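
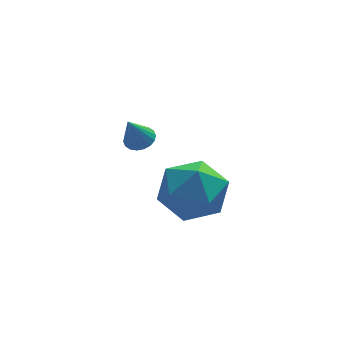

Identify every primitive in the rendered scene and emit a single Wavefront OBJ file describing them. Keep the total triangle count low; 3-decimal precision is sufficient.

v 1.706 -1.71 2.013
v 2.483 -0.799 2.185
v 3.057 -2.981 2.635
v 3.834 -2.07 2.807
v 2.863 -2.178 3.519
v 2.028 -1.393 3.135
v 3.512 -2.387 1.685
v 2.677 -1.602 1.301
v 3.599 -1.218 1.982
v 3.199 -1.089 3.115
v 2.341 -2.691 1.705
v 1.941 -2.562 2.838
v 1.708 1.644 2.348
v 2.144 1.333 2.414
v 1.292 1.296 3.452
v 2.214 1.543 2.506
v 2.184 1.774 2.568
v 2.059 1.978 2.586
v 1.865 2.117 2.556
v 1.64 2.162 2.486
v 1.428 2.104 2.388
v 1.271 1.956 2.282
v 1.201 1.745 2.19
v 1.232 1.515 2.128
v 1.356 1.31 2.11
v 1.55 1.172 2.14
v 1.776 1.127 2.21
v 1.987 1.184 2.308
f 1 12 6
f 1 6 2
f 1 2 8
f 1 8 11
f 1 11 12
f 2 6 10
f 6 12 5
f 12 11 3
f 11 8 7
f 8 2 9
f 4 10 5
f 4 5 3
f 4 3 7
f 4 7 9
f 4 9 10
f 5 10 6
f 3 5 12
f 7 3 11
f 9 7 8
f 10 9 2
f 14 13 16
f 14 16 15
f 16 13 17
f 16 17 15
f 17 13 18
f 17 18 15
f 18 13 19
f 18 19 15
f 19 13 20
f 19 20 15
f 20 13 21
f 20 21 15
f 21 13 22
f 21 22 15
f 22 13 23
f 22 23 15
f 23 13 24
f 23 24 15
f 24 13 25
f 24 25 15
f 25 13 26
f 25 26 15
f 26 13 27
f 26 27 15
f 27 13 28
f 27 28 15
f 28 13 14
f 28 14 15



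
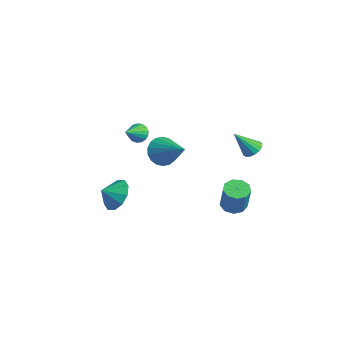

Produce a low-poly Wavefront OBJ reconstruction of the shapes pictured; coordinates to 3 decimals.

v -0.732 0.141 0.543
v -0.279 -0.47 -0.026
v 1.072 0.499 1.597
v -0.233 -0.102 -0.228
v -0.286 0.314 -0.278
v -0.428 0.696 -0.166
v -0.629 0.969 0.087
v -0.851 1.077 0.43
v -1.05 1 0.795
v -1.185 0.753 1.111
v -1.231 0.385 1.313
v -1.178 -0.032 1.363
v -1.036 -0.414 1.251
v -0.834 -0.686 0.998
v -0.612 -0.794 0.655
v -0.414 -0.717 0.29
v -2.289 -1.836 -3.156
v -1.34 -1.636 -2.68
v -2.391 -2.664 -2.604
v -1.818 -1.338 -2.321
v -2.476 -1.23 -2.282
v -3.062 -1.354 -2.577
v -3.352 -1.662 -3.093
v -3.237 -2.036 -3.633
v -2.759 -2.335 -3.991
v -2.102 -2.443 -4.03
v -1.515 -2.319 -3.735
v -1.225 -2.011 -3.22
v 2.728 2.465 -2.225
v 3.391 2.628 -2.483
v 4.076 2.417 -0.853
v 3.412 2.255 -0.595
v 3.16 3.044 -2.332
v 3.845 2.833 -0.702
v 2.726 3.189 -2.131
v 3.411 2.978 -0.501
v 2.294 2.996 -1.974
v 2.979 2.785 -0.344
v 2.064 2.554 -1.934
v 2.749 2.344 -0.305
v 2.145 2.071 -2.031
v 2.829 1.86 -0.401
v 2.498 1.772 -2.218
v 3.183 1.562 -0.589
v 2.959 1.798 -2.408
v 3.644 1.587 -0.779
v 3.312 2.136 -2.513
v 3.997 1.925 -0.883
v 2.631 3.595 1.568
v 3.226 3.633 1.739
v 2.329 2.645 2.832
v 3.097 3.861 1.879
v 2.861 4.027 1.948
v 2.573 4.095 1.93
v 2.298 4.048 1.829
v 2.099 3.897 1.668
v 2.022 3.678 1.484
v 2.085 3.439 1.32
v 2.272 3.236 1.212
v 2.542 3.115 1.186
v 2.832 3.104 1.247
v 3.076 3.206 1.382
v 3.218 3.397 1.559
v -4.115 0.424 0.015
v -3.53 0.578 -0.224
v -3.565 -0.624 0.685
v -3.547 0.739 0.042
v -3.693 0.828 0.301
v -3.936 0.824 0.496
v -4.22 0.729 0.58
v -4.48 0.564 0.534
v -4.656 0.367 0.37
v -4.708 0.183 0.125
v -4.625 0.054 -0.146
v -4.424 0.01 -0.379
v -4.152 0.061 -0.523
v -3.872 0.195 -0.543
v -3.648 0.382 -0.435
f 2 1 4
f 2 4 3
f 4 1 5
f 4 5 3
f 5 1 6
f 5 6 3
f 6 1 7
f 6 7 3
f 7 1 8
f 7 8 3
f 8 1 9
f 8 9 3
f 9 1 10
f 9 10 3
f 10 1 11
f 10 11 3
f 11 1 12
f 11 12 3
f 12 1 13
f 12 13 3
f 13 1 14
f 13 14 3
f 14 1 15
f 14 15 3
f 15 1 16
f 15 16 3
f 16 1 2
f 16 2 3
f 18 17 20
f 18 20 19
f 20 17 21
f 20 21 19
f 21 17 22
f 21 22 19
f 22 17 23
f 22 23 19
f 23 17 24
f 23 24 19
f 24 17 25
f 24 25 19
f 25 17 26
f 25 26 19
f 26 17 27
f 26 27 19
f 27 17 28
f 27 28 19
f 28 17 18
f 28 18 19
f 30 29 33
f 30 33 31
f 31 33 34
f 31 34 32
f 33 29 35
f 33 35 34
f 34 35 36
f 34 36 32
f 35 29 37
f 35 37 36
f 36 37 38
f 36 38 32
f 37 29 39
f 37 39 38
f 38 39 40
f 38 40 32
f 39 29 41
f 39 41 40
f 40 41 42
f 40 42 32
f 41 29 43
f 41 43 42
f 42 43 44
f 42 44 32
f 43 29 45
f 43 45 44
f 44 45 46
f 44 46 32
f 45 29 47
f 45 47 46
f 46 47 48
f 46 48 32
f 47 29 30
f 47 30 48
f 48 30 31
f 48 31 32
f 50 49 52
f 50 52 51
f 52 49 53
f 52 53 51
f 53 49 54
f 53 54 51
f 54 49 55
f 54 55 51
f 55 49 56
f 55 56 51
f 56 49 57
f 56 57 51
f 57 49 58
f 57 58 51
f 58 49 59
f 58 59 51
f 59 49 60
f 59 60 51
f 60 49 61
f 60 61 51
f 61 49 62
f 61 62 51
f 62 49 63
f 62 63 51
f 63 49 50
f 63 50 51
f 65 64 67
f 65 67 66
f 67 64 68
f 67 68 66
f 68 64 69
f 68 69 66
f 69 64 70
f 69 70 66
f 70 64 71
f 70 71 66
f 71 64 72
f 71 72 66
f 72 64 73
f 72 73 66
f 73 64 74
f 73 74 66
f 74 64 75
f 74 75 66
f 75 64 76
f 75 76 66
f 76 64 77
f 76 77 66
f 77 64 78
f 77 78 66
f 78 64 65
f 78 65 66



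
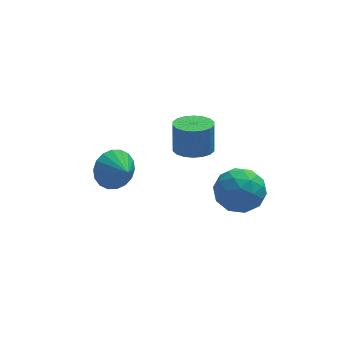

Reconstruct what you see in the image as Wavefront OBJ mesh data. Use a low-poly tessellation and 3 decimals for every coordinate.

v 1.396 -4.277 0.94
v 2.034 -3.549 1.717
v 2.946 -4.271 -0.337
v 3.584 -3.543 0.44
v 3.345 -4.721 0.748
v 2.387 -4.725 1.537
v 2.593 -3.095 -0.157
v 1.635 -3.099 0.632
v 2.773 -2.819 1.039
v 3.238 -3.824 1.599
v 1.742 -3.996 -0.219
v 2.207 -5.001 0.341
v 1.579 -3.913 1.44
v 3.401 -3.907 -0.06
v 3.26 -4.599 0.121
v 3.635 -4.172 0.577
v 1.787 -4.605 1.335
v 2.162 -4.177 1.791
v 2.932 -4.866 1.222
v 2.818 -3.643 -0.411
v 3.193 -3.215 0.045
v 1.345 -3.648 0.803
v 1.72 -3.221 1.259
v 2.048 -2.954 0.158
v 2.389 -3.057 1.499
v 3.299 -3.053 0.749
v 2.717 -2.79 0.397
v 2.154 -2.792 0.861
v 2.662 -3.648 1.828
v 3.572 -3.644 1.077
v 3.432 -4.337 1.258
v 2.869 -4.339 1.722
v 3.096 -3.218 1.429
v 1.408 -4.176 0.303
v 2.318 -4.172 -0.448
v 2.111 -3.481 -0.342
v 1.548 -3.483 0.122
v 1.681 -4.767 0.631
v 2.591 -4.763 -0.119
v 2.826 -5.028 0.519
v 2.263 -5.03 0.983
v 1.884 -4.602 -0.049
v -2.855 -2.337 1.352
v -2.072 -2.278 0.625
v -2.325 -3.243 1.848
v -1.914 -1.995 0.974
v -1.943 -1.779 1.398
v -2.152 -1.674 1.812
v -2.501 -1.701 2.136
v -2.919 -1.854 2.304
v -3.325 -2.102 2.284
v -3.638 -2.397 2.079
v -3.795 -2.68 1.73
v -3.766 -2.895 1.306
v -3.557 -3 0.892
v -3.209 -2.974 0.568
v -2.79 -2.821 0.4
v -2.385 -2.573 0.42
v 0.935 -0.257 0.608
v 1.829 -0.601 0.665
v 1.86 -0.267 2.209
v 0.965 0.077 2.152
v 1.891 -0.188 0.574
v 1.922 0.146 2.118
v 1.764 0.211 0.49
v 1.795 0.545 2.034
v 1.473 0.517 0.43
v 1.504 0.852 1.973
v 1.075 0.67 0.404
v 1.106 1.005 1.948
v 0.649 0.64 0.419
v 0.68 0.974 1.963
v 0.28 0.431 0.472
v 0.31 0.766 2.016
v 0.04 0.087 0.551
v 0.071 0.421 2.095
v -0.022 -0.326 0.642
v 0.009 0.008 2.186
v 0.105 -0.725 0.726
v 0.136 -0.391 2.27
v 0.396 -1.032 0.787
v 0.427 -0.697 2.33
v 0.794 -1.185 0.812
v 0.825 -0.85 2.356
v 1.22 -1.154 0.797
v 1.251 -0.82 2.341
v 1.59 -0.946 0.744
v 1.62 -0.611 2.288
f 1 38 17
f 38 12 41
f 17 41 6
f 38 41 17
f 1 17 13
f 17 6 18
f 13 18 2
f 17 18 13
f 1 13 22
f 13 2 23
f 22 23 8
f 13 23 22
f 1 22 34
f 22 8 37
f 34 37 11
f 22 37 34
f 1 34 38
f 34 11 42
f 38 42 12
f 34 42 38
f 2 18 29
f 18 6 32
f 29 32 10
f 18 32 29
f 6 41 19
f 41 12 40
f 19 40 5
f 41 40 19
f 12 42 39
f 42 11 35
f 39 35 3
f 42 35 39
f 11 37 36
f 37 8 24
f 36 24 7
f 37 24 36
f 8 23 28
f 23 2 25
f 28 25 9
f 23 25 28
f 4 30 16
f 30 10 31
f 16 31 5
f 30 31 16
f 4 16 14
f 16 5 15
f 14 15 3
f 16 15 14
f 4 14 21
f 14 3 20
f 21 20 7
f 14 20 21
f 4 21 26
f 21 7 27
f 26 27 9
f 21 27 26
f 4 26 30
f 26 9 33
f 30 33 10
f 26 33 30
f 5 31 19
f 31 10 32
f 19 32 6
f 31 32 19
f 3 15 39
f 15 5 40
f 39 40 12
f 15 40 39
f 7 20 36
f 20 3 35
f 36 35 11
f 20 35 36
f 9 27 28
f 27 7 24
f 28 24 8
f 27 24 28
f 10 33 29
f 33 9 25
f 29 25 2
f 33 25 29
f 44 43 46
f 44 46 45
f 46 43 47
f 46 47 45
f 47 43 48
f 47 48 45
f 48 43 49
f 48 49 45
f 49 43 50
f 49 50 45
f 50 43 51
f 50 51 45
f 51 43 52
f 51 52 45
f 52 43 53
f 52 53 45
f 53 43 54
f 53 54 45
f 54 43 55
f 54 55 45
f 55 43 56
f 55 56 45
f 56 43 57
f 56 57 45
f 57 43 58
f 57 58 45
f 58 43 44
f 58 44 45
f 60 59 63
f 60 63 61
f 61 63 64
f 61 64 62
f 63 59 65
f 63 65 64
f 64 65 66
f 64 66 62
f 65 59 67
f 65 67 66
f 66 67 68
f 66 68 62
f 67 59 69
f 67 69 68
f 68 69 70
f 68 70 62
f 69 59 71
f 69 71 70
f 70 71 72
f 70 72 62
f 71 59 73
f 71 73 72
f 72 73 74
f 72 74 62
f 73 59 75
f 73 75 74
f 74 75 76
f 74 76 62
f 75 59 77
f 75 77 76
f 76 77 78
f 76 78 62
f 77 59 79
f 77 79 78
f 78 79 80
f 78 80 62
f 79 59 81
f 79 81 80
f 80 81 82
f 80 82 62
f 81 59 83
f 81 83 82
f 82 83 84
f 82 84 62
f 83 59 85
f 83 85 84
f 84 85 86
f 84 86 62
f 85 59 87
f 85 87 86
f 86 87 88
f 86 88 62
f 87 59 60
f 87 60 88
f 88 60 61
f 88 61 62



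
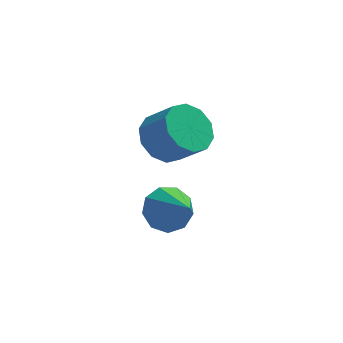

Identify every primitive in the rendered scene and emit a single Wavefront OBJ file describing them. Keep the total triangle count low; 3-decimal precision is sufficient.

v 0.997 0.427 -2.08
v 1.724 1.005 -1.935
v 1.763 -0.807 -1
v 1.268 1.109 -1.493
v 0.686 0.894 -1.326
v 0.249 0.46 -1.512
v 0.162 0.011 -1.964
v 0.466 -0.244 -2.47
v 1.018 -0.185 -2.794
v 1.561 0.16 -2.784
v 1.839 0.63 -2.445
v 0.813 1.078 1.027
v 1.498 1.785 0.764
v 2.393 1.27 1.709
v 1.707 0.562 1.973
v 1.144 2.021 1.229
v 2.038 1.506 2.174
v 0.662 1.897 1.616
v 1.557 1.381 2.562
v 0.238 1.46 1.779
v 1.133 0.944 2.724
v 0.034 0.876 1.655
v 0.929 0.361 2.6
v 0.127 0.37 1.291
v 1.022 -0.145 2.236
v 0.482 0.134 0.826
v 1.376 -0.381 1.771
v 0.963 0.259 0.438
v 1.858 -0.257 1.384
v 1.387 0.696 0.276
v 2.282 0.18 1.221
v 1.591 1.279 0.4
v 2.486 0.764 1.345
f 2 1 4
f 2 4 3
f 4 1 5
f 4 5 3
f 5 1 6
f 5 6 3
f 6 1 7
f 6 7 3
f 7 1 8
f 7 8 3
f 8 1 9
f 8 9 3
f 9 1 10
f 9 10 3
f 10 1 11
f 10 11 3
f 11 1 2
f 11 2 3
f 13 12 16
f 13 16 14
f 14 16 17
f 14 17 15
f 16 12 18
f 16 18 17
f 17 18 19
f 17 19 15
f 18 12 20
f 18 20 19
f 19 20 21
f 19 21 15
f 20 12 22
f 20 22 21
f 21 22 23
f 21 23 15
f 22 12 24
f 22 24 23
f 23 24 25
f 23 25 15
f 24 12 26
f 24 26 25
f 25 26 27
f 25 27 15
f 26 12 28
f 26 28 27
f 27 28 29
f 27 29 15
f 28 12 30
f 28 30 29
f 29 30 31
f 29 31 15
f 30 12 32
f 30 32 31
f 31 32 33
f 31 33 15
f 32 12 13
f 32 13 33
f 33 13 14
f 33 14 15



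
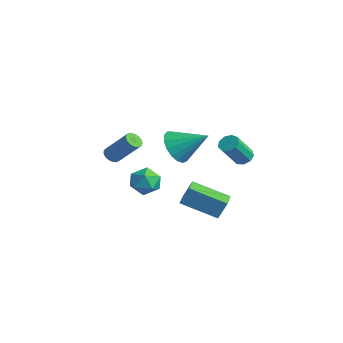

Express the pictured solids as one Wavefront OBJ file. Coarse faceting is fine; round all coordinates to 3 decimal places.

v 2.78 2.171 2.685
v 3.209 1.912 2.434
v 3.369 0.93 3.725
v 2.94 1.189 3.975
v 3.337 2.207 2.643
v 3.497 1.225 3.934
v 3.205 2.485 2.871
v 3.365 1.503 4.162
v 2.874 2.616 3.012
v 3.034 1.634 4.302
v 2.499 2.539 2.999
v 2.658 1.557 4.29
v 2.255 2.29 2.84
v 2.415 1.308 4.131
v 2.258 1.985 2.608
v 2.417 1.003 3.899
v 2.504 1.768 2.412
v 2.664 0.785 3.702
v 2.88 1.739 2.343
v 3.04 0.756 3.634
v -1.697 1.169 1.563
v -0.965 1.092 0.787
v -0.483 2.291 2.597
v -1.238 1.506 0.657
v -1.615 1.843 0.736
v -2.012 2.025 1.004
v -2.336 2.012 1.4
v -2.514 1.805 1.833
v -2.505 1.453 2.205
v -2.311 1.035 2.429
v -1.976 0.649 2.455
v -1.578 0.381 2.277
v -1.206 0.294 1.935
v -0.948 0.408 1.508
v -0.861 0.696 1.094
v -4.192 1.517 -1.819
v -3.365 1.269 -1.431
v -4.415 0.071 -2.269
v -3.588 -0.177 -1.881
v -4.315 0.072 -1.328
v -4.177 0.966 -1.05
v -3.603 0.374 -2.65
v -3.465 1.268 -2.372
v -3.001 0.562 -1.944
v -3.441 0.376 -1.127
v -4.339 0.964 -2.573
v -4.779 0.778 -1.756
v 0.97 -0.305 -0.707
v 1.171 0.108 0.293
v 0.135 0.43 -0.842
v 0.336 0.842 0.158
v 2.304 1.058 -1.538
v 2.505 1.47 -0.538
v 1.469 1.792 -1.673
v 1.67 2.205 -0.673
v -4.142 -1.135 0.496
v -3.733 -1.118 0.175
v -2.669 -0.429 1.563
v -3.078 -0.445 1.884
v -3.841 -0.896 0.146
v -2.777 -0.206 1.534
v -4.017 -0.728 0.198
v -2.953 -0.038 1.586
v -4.222 -0.653 0.318
v -3.158 0.037 1.706
v -4.408 -0.688 0.478
v -3.344 0.001 1.867
v -4.534 -0.826 0.643
v -3.47 -0.137 2.031
v -4.57 -1.035 0.774
v -3.506 -0.345 2.162
v -4.508 -1.266 0.842
v -3.444 -0.577 2.23
v -4.362 -1.468 0.83
v -3.298 -0.778 2.218
v -4.165 -1.593 0.741
v -3.101 -0.903 2.129
v -3.964 -1.613 0.597
v -2.9 -0.923 1.985
v -3.803 -1.523 0.429
v -2.739 -0.834 1.817
v -3.72 -1.345 0.277
v -2.656 -0.655 1.665
f 2 1 5
f 2 5 3
f 3 5 6
f 3 6 4
f 5 1 7
f 5 7 6
f 6 7 8
f 6 8 4
f 7 1 9
f 7 9 8
f 8 9 10
f 8 10 4
f 9 1 11
f 9 11 10
f 10 11 12
f 10 12 4
f 11 1 13
f 11 13 12
f 12 13 14
f 12 14 4
f 13 1 15
f 13 15 14
f 14 15 16
f 14 16 4
f 15 1 17
f 15 17 16
f 16 17 18
f 16 18 4
f 17 1 19
f 17 19 18
f 18 19 20
f 18 20 4
f 19 1 2
f 19 2 20
f 20 2 3
f 20 3 4
f 22 21 24
f 22 24 23
f 24 21 25
f 24 25 23
f 25 21 26
f 25 26 23
f 26 21 27
f 26 27 23
f 27 21 28
f 27 28 23
f 28 21 29
f 28 29 23
f 29 21 30
f 29 30 23
f 30 21 31
f 30 31 23
f 31 21 32
f 31 32 23
f 32 21 33
f 32 33 23
f 33 21 34
f 33 34 23
f 34 21 35
f 34 35 23
f 35 21 22
f 35 22 23
f 36 47 41
f 36 41 37
f 36 37 43
f 36 43 46
f 36 46 47
f 37 41 45
f 41 47 40
f 47 46 38
f 46 43 42
f 43 37 44
f 39 45 40
f 39 40 38
f 39 38 42
f 39 42 44
f 39 44 45
f 40 45 41
f 38 40 47
f 42 38 46
f 44 42 43
f 45 44 37
f 49 51 48
f 52 49 48
f 48 51 50
f 50 52 48
f 49 55 51
f 53 49 52
f 53 55 49
f 51 55 50
f 54 52 50
f 50 55 54
f 54 53 52
f 55 53 54
f 57 56 60
f 57 60 58
f 58 60 61
f 58 61 59
f 60 56 62
f 60 62 61
f 61 62 63
f 61 63 59
f 62 56 64
f 62 64 63
f 63 64 65
f 63 65 59
f 64 56 66
f 64 66 65
f 65 66 67
f 65 67 59
f 66 56 68
f 66 68 67
f 67 68 69
f 67 69 59
f 68 56 70
f 68 70 69
f 69 70 71
f 69 71 59
f 70 56 72
f 70 72 71
f 71 72 73
f 71 73 59
f 72 56 74
f 72 74 73
f 73 74 75
f 73 75 59
f 74 56 76
f 74 76 75
f 75 76 77
f 75 77 59
f 76 56 78
f 76 78 77
f 77 78 79
f 77 79 59
f 78 56 80
f 78 80 79
f 79 80 81
f 79 81 59
f 80 56 82
f 80 82 81
f 81 82 83
f 81 83 59
f 82 56 57
f 82 57 83
f 83 57 58
f 83 58 59



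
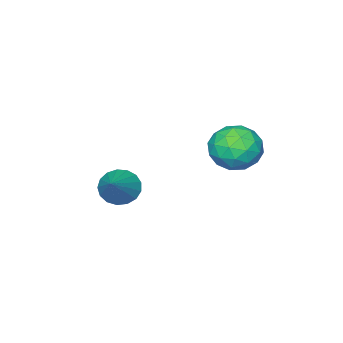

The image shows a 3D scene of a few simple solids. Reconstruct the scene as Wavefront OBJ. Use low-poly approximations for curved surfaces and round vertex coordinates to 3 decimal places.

v 0.545 -4.188 0.355
v 0.948 -3.93 -0.336
v 1.875 -3.292 1.465
v 0.686 -3.634 -0.261
v 0.392 -3.465 -0.045
v 0.133 -3.462 0.263
v -0.032 -3.625 0.591
v -0.064 -3.917 0.866
v 0.043 -4.271 1.023
v 0.265 -4.606 1.028
v 0.552 -4.845 0.878
v 0.837 -4.934 0.608
v 1.055 -4.852 0.281
v 1.156 -4.617 -0.03
v 1.118 -4.285 -0.252
v -1.999 0.548 3.598
v -1.231 1.058 3.029
v -0.869 -0.738 3.971
v -0.101 -0.228 3.402
v -0.451 0.192 4.337
v -1.149 0.987 4.107
v -0.951 -0.667 2.893
v -1.649 0.128 2.663
v -0.583 0.307 2.594
v -0.274 0.838 3.486
v -1.826 -0.518 3.514
v -1.517 0.013 4.406
v -1.714 0.916 3.281
v -0.386 -0.596 3.719
v -0.591 -0.349 4.269
v -0.14 -0.05 3.935
v -1.666 0.874 3.914
v -1.215 1.174 3.58
v -0.756 0.664 4.349
v -0.885 -0.854 3.42
v -0.434 -0.554 3.086
v -1.96 0.37 3.065
v -1.509 0.669 2.731
v -1.344 -0.344 2.651
v -0.882 0.774 2.69
v -0.218 0.018 2.91
v -0.717 -0.239 2.611
v -1.128 0.228 2.475
v -0.701 1.086 3.215
v -0.036 0.33 3.434
v -0.242 0.577 3.984
v -0.652 1.044 3.848
v -0.32 0.645 2.959
v -2.064 -0.01 3.566
v -1.399 -0.766 3.785
v -1.448 -0.724 3.152
v -1.858 -0.257 3.016
v -1.882 0.302 4.09
v -1.218 -0.454 4.31
v -0.972 0.092 4.525
v -1.383 0.559 4.389
v -1.78 -0.325 4.041
f 2 1 4
f 2 4 3
f 4 1 5
f 4 5 3
f 5 1 6
f 5 6 3
f 6 1 7
f 6 7 3
f 7 1 8
f 7 8 3
f 8 1 9
f 8 9 3
f 9 1 10
f 9 10 3
f 10 1 11
f 10 11 3
f 11 1 12
f 11 12 3
f 12 1 13
f 12 13 3
f 13 1 14
f 13 14 3
f 14 1 15
f 14 15 3
f 15 1 2
f 15 2 3
f 16 53 32
f 53 27 56
f 32 56 21
f 53 56 32
f 16 32 28
f 32 21 33
f 28 33 17
f 32 33 28
f 16 28 37
f 28 17 38
f 37 38 23
f 28 38 37
f 16 37 49
f 37 23 52
f 49 52 26
f 37 52 49
f 16 49 53
f 49 26 57
f 53 57 27
f 49 57 53
f 17 33 44
f 33 21 47
f 44 47 25
f 33 47 44
f 21 56 34
f 56 27 55
f 34 55 20
f 56 55 34
f 27 57 54
f 57 26 50
f 54 50 18
f 57 50 54
f 26 52 51
f 52 23 39
f 51 39 22
f 52 39 51
f 23 38 43
f 38 17 40
f 43 40 24
f 38 40 43
f 19 45 31
f 45 25 46
f 31 46 20
f 45 46 31
f 19 31 29
f 31 20 30
f 29 30 18
f 31 30 29
f 19 29 36
f 29 18 35
f 36 35 22
f 29 35 36
f 19 36 41
f 36 22 42
f 41 42 24
f 36 42 41
f 19 41 45
f 41 24 48
f 45 48 25
f 41 48 45
f 20 46 34
f 46 25 47
f 34 47 21
f 46 47 34
f 18 30 54
f 30 20 55
f 54 55 27
f 30 55 54
f 22 35 51
f 35 18 50
f 51 50 26
f 35 50 51
f 24 42 43
f 42 22 39
f 43 39 23
f 42 39 43
f 25 48 44
f 48 24 40
f 44 40 17
f 48 40 44



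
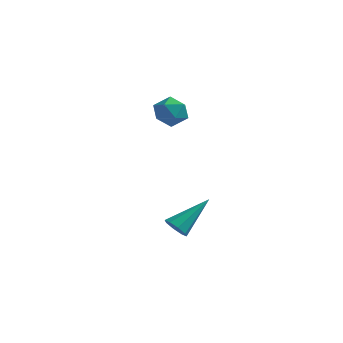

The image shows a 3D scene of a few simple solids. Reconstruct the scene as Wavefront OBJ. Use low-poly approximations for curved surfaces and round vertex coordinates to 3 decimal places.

v -2.657 -3.238 -3.248
v -2.256 -3.196 -3.591
v -1.903 -2.002 -2.212
v -2.559 -2.94 -3.675
v -2.92 -2.859 -3.509
v -3.127 -2.999 -3.19
v -3.059 -3.28 -2.905
v -2.756 -3.536 -2.82
v -2.395 -3.617 -2.986
v -2.188 -3.476 -3.305
v -4.043 -0.956 1.682
v -3.568 -1.047 1.142
v -3.672 -1.953 2.178
v -3.197 -2.044 1.638
v -3.103 -1.507 2.117
v -3.332 -0.891 1.81
v -3.908 -2.109 1.51
v -4.137 -1.493 1.203
v -3.484 -1.76 1.035
v -2.987 -1.388 1.41
v -4.253 -1.612 1.91
v -3.756 -1.24 2.285
f 2 1 4
f 2 4 3
f 4 1 5
f 4 5 3
f 5 1 6
f 5 6 3
f 6 1 7
f 6 7 3
f 7 1 8
f 7 8 3
f 8 1 9
f 8 9 3
f 9 1 10
f 9 10 3
f 10 1 2
f 10 2 3
f 11 22 16
f 11 16 12
f 11 12 18
f 11 18 21
f 11 21 22
f 12 16 20
f 16 22 15
f 22 21 13
f 21 18 17
f 18 12 19
f 14 20 15
f 14 15 13
f 14 13 17
f 14 17 19
f 14 19 20
f 15 20 16
f 13 15 22
f 17 13 21
f 19 17 18
f 20 19 12



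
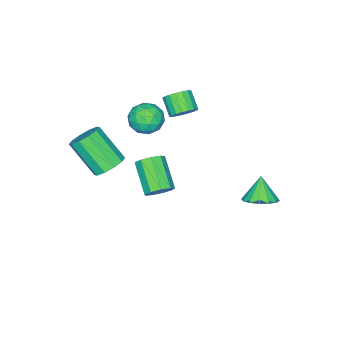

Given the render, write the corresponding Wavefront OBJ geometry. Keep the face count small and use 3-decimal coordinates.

v 2.967 -2.842 0.733
v 3.811 -2.905 0.659
v 3.837 -4.36 2.172
v 2.993 -4.298 2.247
v 3.707 -2.535 1.016
v 3.733 -3.99 2.53
v 3.32 -2.282 1.266
v 3.346 -3.738 2.78
v 2.798 -2.243 1.312
v 2.824 -3.699 2.826
v 2.341 -2.433 1.137
v 2.367 -3.889 2.651
v 2.123 -2.78 0.808
v 2.149 -4.235 2.321
v 2.227 -3.15 0.45
v 2.253 -4.605 1.964
v 2.614 -3.402 0.2
v 2.64 -4.858 1.714
v 3.136 -3.441 0.154
v 3.162 -4.897 1.668
v 3.593 -3.251 0.329
v 3.619 -4.707 1.843
v 1.24 -1.286 -1.658
v 1.539 -0.96 -1.052
v 0.679 -2.208 0.044
v 0.38 -2.534 -0.562
v 1.086 -0.745 -1.162
v 0.226 -1.992 -0.066
v 0.706 -0.783 -1.504
v -0.154 -2.03 -0.408
v 0.575 -1.056 -1.918
v -0.285 -2.304 -0.822
v 0.755 -1.438 -2.21
v -0.104 -2.685 -1.114
v 1.163 -1.748 -2.244
v 0.303 -2.995 -1.148
v 1.606 -1.842 -2.004
v 0.746 -3.09 -0.908
v 1.878 -1.676 -1.602
v 1.018 -2.924 -0.506
v 1.851 -1.328 -1.226
v 0.992 -2.576 -0.13
v -2.266 2.082 -3.071
v -1.577 2.466 -2.597
v -2.854 1.678 -1.889
v -1.903 2.81 -2.641
v -2.326 2.959 -2.8
v -2.734 2.874 -3.032
v -3.016 2.576 -3.274
v -3.097 2.146 -3.462
v -2.955 1.699 -3.545
v -2.629 1.354 -3.5
v -2.206 1.205 -3.341
v -1.799 1.291 -3.109
v -1.517 1.588 -2.867
v -1.436 2.019 -2.68
v -1.416 -3.331 1.571
v -0.947 -2.789 0.953
v -0.113 -4.051 1.927
v 0.356 -3.509 1.309
v 0.006 -3.129 2.102
v -0.799 -2.683 1.882
v -0.261 -4.157 0.998
v -1.066 -3.711 0.778
v -0.233 -3.299 0.599
v -0.068 -2.664 1.281
v -0.992 -4.176 1.599
v -0.827 -3.541 2.281
v -1.296 -2.996 1.231
v 0.236 -3.844 1.649
v 0.031 -3.62 2.115
v 0.306 -3.301 1.752
v -1.209 -2.935 1.777
v -0.934 -2.616 1.413
v -0.373 -2.816 2.088
v -0.126 -4.224 1.467
v 0.149 -3.905 1.103
v -1.366 -3.539 1.128
v -1.091 -3.22 0.765
v -0.687 -4.024 0.792
v -0.601 -2.978 0.659
v 0.165 -3.401 0.868
v -0.197 -3.782 0.686
v -0.671 -3.52 0.557
v -0.504 -2.605 1.06
v 0.262 -3.028 1.269
v 0.056 -2.804 1.735
v -0.417 -2.543 1.606
v -0.084 -2.905 0.852
v -1.322 -3.812 1.611
v -0.556 -4.235 1.82
v -0.643 -4.297 1.274
v -1.116 -4.036 1.145
v -1.225 -3.439 2.012
v -0.459 -3.862 2.221
v -0.389 -3.32 2.323
v -0.863 -3.058 2.194
v -0.976 -3.935 2.028
v -1.617 -2.007 1.837
v -1.182 -1.772 2.361
v -1.628 -2.519 3.066
v -2.063 -2.753 2.543
v -1.441 -1.586 2.394
v -1.887 -2.333 3.1
v -1.734 -1.483 2.317
v -2.18 -2.23 3.023
v -2.005 -1.484 2.145
v -2.451 -2.231 2.851
v -2.198 -1.588 1.912
v -2.644 -2.335 2.618
v -2.277 -1.776 1.665
v -2.723 -2.523 2.37
v -2.225 -2.009 1.451
v -2.671 -2.756 2.156
v -2.052 -2.241 1.314
v -2.498 -2.988 2.019
v -1.793 -2.427 1.28
v -2.239 -3.174 1.986
v -1.5 -2.53 1.357
v -1.946 -3.277 2.063
v -1.229 -2.529 1.529
v -1.675 -3.276 2.235
v -1.036 -2.425 1.762
v -1.482 -3.172 2.468
v -0.957 -2.237 2.01
v -1.403 -2.984 2.715
v -1.009 -2.004 2.224
v -1.455 -2.751 2.929
f 2 1 5
f 2 5 3
f 3 5 6
f 3 6 4
f 5 1 7
f 5 7 6
f 6 7 8
f 6 8 4
f 7 1 9
f 7 9 8
f 8 9 10
f 8 10 4
f 9 1 11
f 9 11 10
f 10 11 12
f 10 12 4
f 11 1 13
f 11 13 12
f 12 13 14
f 12 14 4
f 13 1 15
f 13 15 14
f 14 15 16
f 14 16 4
f 15 1 17
f 15 17 16
f 16 17 18
f 16 18 4
f 17 1 19
f 17 19 18
f 18 19 20
f 18 20 4
f 19 1 21
f 19 21 20
f 20 21 22
f 20 22 4
f 21 1 2
f 21 2 22
f 22 2 3
f 22 3 4
f 24 23 27
f 24 27 25
f 25 27 28
f 25 28 26
f 27 23 29
f 27 29 28
f 28 29 30
f 28 30 26
f 29 23 31
f 29 31 30
f 30 31 32
f 30 32 26
f 31 23 33
f 31 33 32
f 32 33 34
f 32 34 26
f 33 23 35
f 33 35 34
f 34 35 36
f 34 36 26
f 35 23 37
f 35 37 36
f 36 37 38
f 36 38 26
f 37 23 39
f 37 39 38
f 38 39 40
f 38 40 26
f 39 23 41
f 39 41 40
f 40 41 42
f 40 42 26
f 41 23 24
f 41 24 42
f 42 24 25
f 42 25 26
f 44 43 46
f 44 46 45
f 46 43 47
f 46 47 45
f 47 43 48
f 47 48 45
f 48 43 49
f 48 49 45
f 49 43 50
f 49 50 45
f 50 43 51
f 50 51 45
f 51 43 52
f 51 52 45
f 52 43 53
f 52 53 45
f 53 43 54
f 53 54 45
f 54 43 55
f 54 55 45
f 55 43 56
f 55 56 45
f 56 43 44
f 56 44 45
f 57 94 73
f 94 68 97
f 73 97 62
f 94 97 73
f 57 73 69
f 73 62 74
f 69 74 58
f 73 74 69
f 57 69 78
f 69 58 79
f 78 79 64
f 69 79 78
f 57 78 90
f 78 64 93
f 90 93 67
f 78 93 90
f 57 90 94
f 90 67 98
f 94 98 68
f 90 98 94
f 58 74 85
f 74 62 88
f 85 88 66
f 74 88 85
f 62 97 75
f 97 68 96
f 75 96 61
f 97 96 75
f 68 98 95
f 98 67 91
f 95 91 59
f 98 91 95
f 67 93 92
f 93 64 80
f 92 80 63
f 93 80 92
f 64 79 84
f 79 58 81
f 84 81 65
f 79 81 84
f 60 86 72
f 86 66 87
f 72 87 61
f 86 87 72
f 60 72 70
f 72 61 71
f 70 71 59
f 72 71 70
f 60 70 77
f 70 59 76
f 77 76 63
f 70 76 77
f 60 77 82
f 77 63 83
f 82 83 65
f 77 83 82
f 60 82 86
f 82 65 89
f 86 89 66
f 82 89 86
f 61 87 75
f 87 66 88
f 75 88 62
f 87 88 75
f 59 71 95
f 71 61 96
f 95 96 68
f 71 96 95
f 63 76 92
f 76 59 91
f 92 91 67
f 76 91 92
f 65 83 84
f 83 63 80
f 84 80 64
f 83 80 84
f 66 89 85
f 89 65 81
f 85 81 58
f 89 81 85
f 100 99 103
f 100 103 101
f 101 103 104
f 101 104 102
f 103 99 105
f 103 105 104
f 104 105 106
f 104 106 102
f 105 99 107
f 105 107 106
f 106 107 108
f 106 108 102
f 107 99 109
f 107 109 108
f 108 109 110
f 108 110 102
f 109 99 111
f 109 111 110
f 110 111 112
f 110 112 102
f 111 99 113
f 111 113 112
f 112 113 114
f 112 114 102
f 113 99 115
f 113 115 114
f 114 115 116
f 114 116 102
f 115 99 117
f 115 117 116
f 116 117 118
f 116 118 102
f 117 99 119
f 117 119 118
f 118 119 120
f 118 120 102
f 119 99 121
f 119 121 120
f 120 121 122
f 120 122 102
f 121 99 123
f 121 123 122
f 122 123 124
f 122 124 102
f 123 99 125
f 123 125 124
f 124 125 126
f 124 126 102
f 125 99 127
f 125 127 126
f 126 127 128
f 126 128 102
f 127 99 100
f 127 100 128
f 128 100 101
f 128 101 102



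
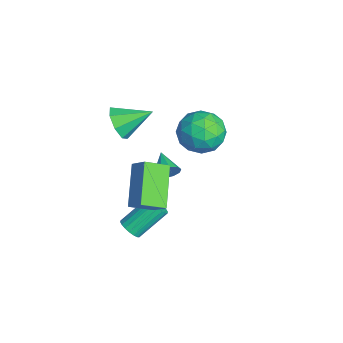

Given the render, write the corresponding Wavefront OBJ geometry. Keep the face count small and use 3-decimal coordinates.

v 0.611 -2.177 -2.169
v 1.156 -2.126 -2.053
v 0.815 -0.853 -0.996
v 0.269 -0.903 -1.111
v 1.127 -1.973 -2.247
v 0.785 -0.7 -1.19
v 0.994 -1.86 -2.426
v 0.653 -0.587 -1.369
v 0.786 -1.81 -2.554
v 0.445 -0.537 -1.496
v 0.544 -1.832 -2.605
v 0.202 -0.559 -1.548
v 0.314 -1.923 -2.57
v -0.027 -0.65 -1.513
v 0.143 -2.064 -2.456
v -0.198 -0.79 -1.398
v 0.065 -2.227 -2.284
v -0.276 -0.954 -1.227
v 0.095 -2.38 -2.09
v -0.247 -1.107 -1.033
v 0.227 -2.493 -1.911
v -0.114 -1.22 -0.854
v 0.435 -2.543 -1.784
v 0.094 -1.27 -0.726
v 0.678 -2.521 -1.732
v 0.336 -1.248 -0.675
v 0.907 -2.43 -1.767
v 0.566 -1.157 -0.71
v 1.078 -2.29 -1.882
v 0.737 -1.016 -0.824
v -0.007 -1.928 1.659
v 0.61 -1.517 2.331
v -0.103 -0.861 1.096
v 0.514 -0.451 1.768
v 1.606 -2.409 0.472
v 2.223 -1.999 1.144
v 1.51 -1.343 -0.091
v 2.127 -0.932 0.581
v -2.661 -1.979 1.926
v -2.201 -1.702 1.228
v -2.439 -0.561 2.634
v -2.86 -1.57 1.172
v -3.402 -1.678 1.557
v -3.51 -1.961 2.158
v -3.121 -2.255 2.623
v -2.463 -2.387 2.68
v -1.921 -2.279 2.295
v -1.813 -1.996 1.693
v -3.261 0.2 -2.59
v -3.062 -0.128 -2.077
v -4.359 0.16 -2.19
v -3.044 0.258 -1.99
v -3.109 0.621 -2.132
v -3.232 0.824 -2.449
v -3.366 0.788 -2.82
v -3.459 0.528 -3.103
v -3.477 0.142 -3.19
v -3.412 -0.221 -3.048
v -3.289 -0.424 -2.731
v -3.156 -0.388 -2.36
v -4.794 1.909 -0.836
v -4.403 2.541 0.064
v -3.097 1.099 -1.004
v -2.706 1.731 -0.104
v -3.493 0.887 0.073
v -4.542 1.388 0.177
v -2.958 2.252 -1.117
v -4.007 2.753 -1.013
v -3.269 2.753 -0.109
v -3.599 1.909 0.626
v -3.901 1.731 -1.566
v -4.231 0.887 -0.831
v -4.748 2.296 -0.371
v -2.752 1.344 -0.569
v -3.215 0.848 -0.465
v -2.985 1.219 0.065
v -4.829 1.618 -0.305
v -4.599 1.99 0.224
v -4.064 1.017 0.229
v -2.901 1.65 -1.164
v -2.671 2.022 -0.635
v -4.515 2.421 -1.005
v -4.285 2.792 -0.475
v -3.436 2.623 -1.169
v -3.851 2.792 0.056
v -2.854 2.316 -0.043
v -3.002 2.622 -0.638
v -3.618 2.917 -0.577
v -4.045 2.296 0.488
v -3.048 1.82 0.39
v -3.51 1.324 0.494
v -4.127 1.618 0.554
v -3.378 2.421 0.386
v -4.452 1.82 -1.33
v -3.455 1.344 -1.428
v -3.373 2.022 -1.494
v -3.99 2.316 -1.434
v -4.646 1.324 -0.897
v -3.649 0.848 -0.996
v -3.882 0.723 -0.363
v -4.498 1.018 -0.302
v -4.122 1.219 -1.326
f 2 1 5
f 2 5 3
f 3 5 6
f 3 6 4
f 5 1 7
f 5 7 6
f 6 7 8
f 6 8 4
f 7 1 9
f 7 9 8
f 8 9 10
f 8 10 4
f 9 1 11
f 9 11 10
f 10 11 12
f 10 12 4
f 11 1 13
f 11 13 12
f 12 13 14
f 12 14 4
f 13 1 15
f 13 15 14
f 14 15 16
f 14 16 4
f 15 1 17
f 15 17 16
f 16 17 18
f 16 18 4
f 17 1 19
f 17 19 18
f 18 19 20
f 18 20 4
f 19 1 21
f 19 21 20
f 20 21 22
f 20 22 4
f 21 1 23
f 21 23 22
f 22 23 24
f 22 24 4
f 23 1 25
f 23 25 24
f 24 25 26
f 24 26 4
f 25 1 27
f 25 27 26
f 26 27 28
f 26 28 4
f 27 1 29
f 27 29 28
f 28 29 30
f 28 30 4
f 29 1 2
f 29 2 30
f 30 2 3
f 30 3 4
f 32 34 31
f 35 32 31
f 31 34 33
f 33 35 31
f 32 38 34
f 36 32 35
f 36 38 32
f 34 38 33
f 37 35 33
f 33 38 37
f 37 36 35
f 38 36 37
f 40 39 42
f 40 42 41
f 42 39 43
f 42 43 41
f 43 39 44
f 43 44 41
f 44 39 45
f 44 45 41
f 45 39 46
f 45 46 41
f 46 39 47
f 46 47 41
f 47 39 48
f 47 48 41
f 48 39 40
f 48 40 41
f 50 49 52
f 50 52 51
f 52 49 53
f 52 53 51
f 53 49 54
f 53 54 51
f 54 49 55
f 54 55 51
f 55 49 56
f 55 56 51
f 56 49 57
f 56 57 51
f 57 49 58
f 57 58 51
f 58 49 59
f 58 59 51
f 59 49 60
f 59 60 51
f 60 49 50
f 60 50 51
f 61 98 77
f 98 72 101
f 77 101 66
f 98 101 77
f 61 77 73
f 77 66 78
f 73 78 62
f 77 78 73
f 61 73 82
f 73 62 83
f 82 83 68
f 73 83 82
f 61 82 94
f 82 68 97
f 94 97 71
f 82 97 94
f 61 94 98
f 94 71 102
f 98 102 72
f 94 102 98
f 62 78 89
f 78 66 92
f 89 92 70
f 78 92 89
f 66 101 79
f 101 72 100
f 79 100 65
f 101 100 79
f 72 102 99
f 102 71 95
f 99 95 63
f 102 95 99
f 71 97 96
f 97 68 84
f 96 84 67
f 97 84 96
f 68 83 88
f 83 62 85
f 88 85 69
f 83 85 88
f 64 90 76
f 90 70 91
f 76 91 65
f 90 91 76
f 64 76 74
f 76 65 75
f 74 75 63
f 76 75 74
f 64 74 81
f 74 63 80
f 81 80 67
f 74 80 81
f 64 81 86
f 81 67 87
f 86 87 69
f 81 87 86
f 64 86 90
f 86 69 93
f 90 93 70
f 86 93 90
f 65 91 79
f 91 70 92
f 79 92 66
f 91 92 79
f 63 75 99
f 75 65 100
f 99 100 72
f 75 100 99
f 67 80 96
f 80 63 95
f 96 95 71
f 80 95 96
f 69 87 88
f 87 67 84
f 88 84 68
f 87 84 88
f 70 93 89
f 93 69 85
f 89 85 62
f 93 85 89



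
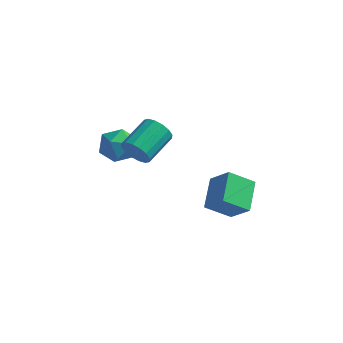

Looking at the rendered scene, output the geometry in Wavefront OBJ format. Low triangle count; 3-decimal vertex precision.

v 2.251 -0.622 -2.929
v 3.406 -0.984 -1.679
v 1.956 1.189 -2.131
v 3.112 0.826 -0.882
v 3.548 0.034 -3.938
v 4.704 -0.329 -2.689
v 3.254 1.844 -3.141
v 4.409 1.482 -1.891
v -3.001 -1.555 1.413
v -1.939 -1.14 1.166
v -2.281 -2.54 2.854
v -1.219 -2.125 2.607
v -2.04 -1.412 3.032
v -2.485 -0.804 2.141
v -1.735 -2.876 1.879
v -2.18 -2.268 0.988
v -1.156 -1.956 1.454
v -1.345 -1.051 2.167
v -2.875 -2.629 1.853
v -3.064 -1.724 2.566
v -0.444 -3.635 3.404
v -0.066 -3.99 4.152
v 0.483 -2.16 4.744
v 0.104 -1.805 3.996
v 0.278 -3.989 3.83
v 0.826 -2.159 4.422
v 0.428 -3.893 3.394
v 0.977 -2.063 3.986
v 0.345 -3.728 2.96
v 0.893 -1.898 3.552
v 0.05 -3.538 2.646
v 0.599 -1.708 3.238
v -0.377 -3.374 2.535
v 0.171 -1.544 3.127
v -0.823 -3.28 2.656
v -0.274 -1.45 3.248
v -1.166 -3.281 2.978
v -0.618 -1.451 3.57
v -1.317 -3.377 3.414
v -0.768 -1.547 4.006
v -1.233 -3.542 3.848
v -0.685 -1.712 4.44
v -0.939 -3.732 4.162
v -0.39 -1.902 4.754
v -0.511 -3.896 4.273
v 0.037 -2.066 4.865
f 2 4 1
f 5 2 1
f 1 4 3
f 3 5 1
f 2 8 4
f 6 2 5
f 6 8 2
f 4 8 3
f 7 5 3
f 3 8 7
f 7 6 5
f 8 6 7
f 9 20 14
f 9 14 10
f 9 10 16
f 9 16 19
f 9 19 20
f 10 14 18
f 14 20 13
f 20 19 11
f 19 16 15
f 16 10 17
f 12 18 13
f 12 13 11
f 12 11 15
f 12 15 17
f 12 17 18
f 13 18 14
f 11 13 20
f 15 11 19
f 17 15 16
f 18 17 10
f 22 21 25
f 22 25 23
f 23 25 26
f 23 26 24
f 25 21 27
f 25 27 26
f 26 27 28
f 26 28 24
f 27 21 29
f 27 29 28
f 28 29 30
f 28 30 24
f 29 21 31
f 29 31 30
f 30 31 32
f 30 32 24
f 31 21 33
f 31 33 32
f 32 33 34
f 32 34 24
f 33 21 35
f 33 35 34
f 34 35 36
f 34 36 24
f 35 21 37
f 35 37 36
f 36 37 38
f 36 38 24
f 37 21 39
f 37 39 38
f 38 39 40
f 38 40 24
f 39 21 41
f 39 41 40
f 40 41 42
f 40 42 24
f 41 21 43
f 41 43 42
f 42 43 44
f 42 44 24
f 43 21 45
f 43 45 44
f 44 45 46
f 44 46 24
f 45 21 22
f 45 22 46
f 46 22 23
f 46 23 24



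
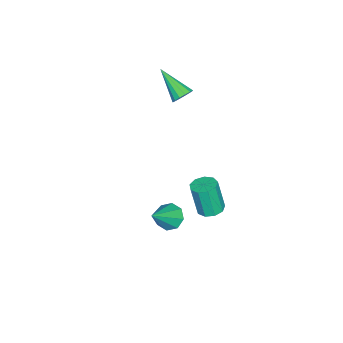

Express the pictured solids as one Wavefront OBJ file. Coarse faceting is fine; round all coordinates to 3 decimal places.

v -1.688 3.318 -4.703
v -1.064 3.784 -4.573
v -1.128 3.329 -2.627
v -1.752 2.862 -2.757
v -1.521 4.068 -4.522
v -1.585 3.613 -2.576
v -2.056 4.001 -4.555
v -2.12 3.545 -2.609
v -2.419 3.614 -4.658
v -2.483 3.158 -2.712
v -2.44 3.088 -4.782
v -2.504 2.633 -2.835
v -2.109 2.67 -4.869
v -2.173 2.215 -2.922
v -1.581 2.555 -4.878
v -1.645 2.099 -2.932
v -1.103 2.797 -4.806
v -1.167 2.341 -2.86
v -0.899 3.282 -4.686
v -0.963 2.827 -2.739
v 1.675 2.21 -2.546
v 2.268 2.288 -3.15
v 3.185 1.81 -1.114
v 2.137 2.853 -2.855
v 1.736 3.041 -2.379
v 1.298 2.742 -2.001
v 1.081 2.132 -1.942
v 1.212 1.567 -2.238
v 1.613 1.379 -2.714
v 2.051 1.678 -3.092
v -3.544 0.974 2.788
v -3.211 1.235 3.321
v -4.276 -0.594 4.012
v -3.528 1.388 3.328
v -3.849 1.43 3.19
v -4.088 1.35 2.944
v -4.182 1.17 2.657
v -4.104 0.937 2.405
v -3.876 0.714 2.255
v -3.559 0.561 2.249
v -3.238 0.519 2.387
v -2.999 0.598 2.633
v -2.906 0.779 2.92
v -2.984 1.012 3.172
f 2 1 5
f 2 5 3
f 3 5 6
f 3 6 4
f 5 1 7
f 5 7 6
f 6 7 8
f 6 8 4
f 7 1 9
f 7 9 8
f 8 9 10
f 8 10 4
f 9 1 11
f 9 11 10
f 10 11 12
f 10 12 4
f 11 1 13
f 11 13 12
f 12 13 14
f 12 14 4
f 13 1 15
f 13 15 14
f 14 15 16
f 14 16 4
f 15 1 17
f 15 17 16
f 16 17 18
f 16 18 4
f 17 1 19
f 17 19 18
f 18 19 20
f 18 20 4
f 19 1 2
f 19 2 20
f 20 2 3
f 20 3 4
f 22 21 24
f 22 24 23
f 24 21 25
f 24 25 23
f 25 21 26
f 25 26 23
f 26 21 27
f 26 27 23
f 27 21 28
f 27 28 23
f 28 21 29
f 28 29 23
f 29 21 30
f 29 30 23
f 30 21 22
f 30 22 23
f 32 31 34
f 32 34 33
f 34 31 35
f 34 35 33
f 35 31 36
f 35 36 33
f 36 31 37
f 36 37 33
f 37 31 38
f 37 38 33
f 38 31 39
f 38 39 33
f 39 31 40
f 39 40 33
f 40 31 41
f 40 41 33
f 41 31 42
f 41 42 33
f 42 31 43
f 42 43 33
f 43 31 44
f 43 44 33
f 44 31 32
f 44 32 33



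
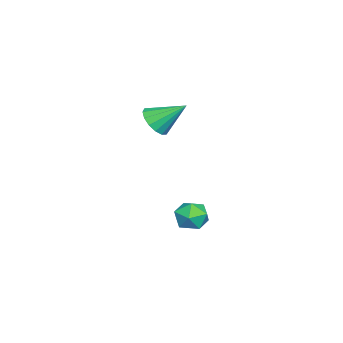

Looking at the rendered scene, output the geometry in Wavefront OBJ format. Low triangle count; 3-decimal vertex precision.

v -2.553 -1.63 -2.718
v -1.879 -2.393 -2.782
v -3.701 -2.587 -3.418
v -3.027 -3.35 -3.482
v -3.377 -3.053 -2.571
v -2.667 -2.461 -2.138
v -2.913 -2.519 -4.062
v -2.203 -1.927 -3.629
v -2.101 -2.942 -3.612
v -2.388 -3.272 -2.69
v -3.192 -1.708 -3.51
v -3.479 -2.038 -2.588
v -3.397 -4.508 3.042
v -2.645 -4.87 3.575
v -3.523 -2.952 4.278
v -2.425 -4.571 3.221
v -2.466 -4.255 2.82
v -2.756 -4.007 2.478
v -3.218 -3.893 2.287
v -3.728 -3.944 2.299
v -4.149 -4.145 2.51
v -4.369 -4.444 2.863
v -4.328 -4.76 3.265
v -4.038 -5.008 3.607
v -3.576 -5.122 3.798
v -3.066 -5.071 3.786
f 1 12 6
f 1 6 2
f 1 2 8
f 1 8 11
f 1 11 12
f 2 6 10
f 6 12 5
f 12 11 3
f 11 8 7
f 8 2 9
f 4 10 5
f 4 5 3
f 4 3 7
f 4 7 9
f 4 9 10
f 5 10 6
f 3 5 12
f 7 3 11
f 9 7 8
f 10 9 2
f 14 13 16
f 14 16 15
f 16 13 17
f 16 17 15
f 17 13 18
f 17 18 15
f 18 13 19
f 18 19 15
f 19 13 20
f 19 20 15
f 20 13 21
f 20 21 15
f 21 13 22
f 21 22 15
f 22 13 23
f 22 23 15
f 23 13 24
f 23 24 15
f 24 13 25
f 24 25 15
f 25 13 26
f 25 26 15
f 26 13 14
f 26 14 15



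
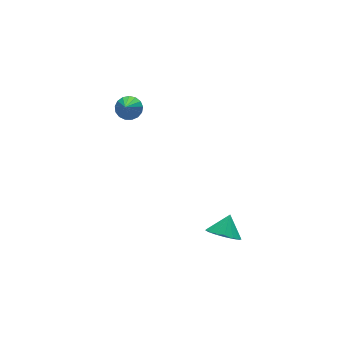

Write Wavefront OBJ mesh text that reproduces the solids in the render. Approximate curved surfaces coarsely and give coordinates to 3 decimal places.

v -1.655 -2.976 -3.684
v -1.231 -2.555 -4.246
v -1.065 -2.544 -2.916
v -1.528 -2.316 -4.153
v -1.854 -2.228 -3.953
v -2.134 -2.311 -3.691
v -2.304 -2.547 -3.427
v -2.326 -2.881 -3.223
v -2.193 -3.237 -3.124
v -1.938 -3.533 -3.153
v -1.617 -3.702 -3.304
v -1.305 -3.704 -3.542
v -1.073 -3.54 -3.813
v -0.974 -3.246 -4.054
v -1.031 -2.891 -4.21
v -3.002 3.134 0.82
v -2.773 3.52 1.263
v -3.758 2.026 2.18
v -3.046 3.633 1.203
v -3.309 3.632 1.055
v -3.502 3.516 0.854
v -3.58 3.313 0.645
v -3.525 3.069 0.476
v -3.351 2.84 0.386
v -3.097 2.678 0.396
v -2.821 2.621 0.503
v -2.586 2.681 0.683
v -2.447 2.845 0.894
v -2.435 3.075 1.088
v -2.552 3.319 1.221
f 2 1 4
f 2 4 3
f 4 1 5
f 4 5 3
f 5 1 6
f 5 6 3
f 6 1 7
f 6 7 3
f 7 1 8
f 7 8 3
f 8 1 9
f 8 9 3
f 9 1 10
f 9 10 3
f 10 1 11
f 10 11 3
f 11 1 12
f 11 12 3
f 12 1 13
f 12 13 3
f 13 1 14
f 13 14 3
f 14 1 15
f 14 15 3
f 15 1 2
f 15 2 3
f 17 16 19
f 17 19 18
f 19 16 20
f 19 20 18
f 20 16 21
f 20 21 18
f 21 16 22
f 21 22 18
f 22 16 23
f 22 23 18
f 23 16 24
f 23 24 18
f 24 16 25
f 24 25 18
f 25 16 26
f 25 26 18
f 26 16 27
f 26 27 18
f 27 16 28
f 27 28 18
f 28 16 29
f 28 29 18
f 29 16 30
f 29 30 18
f 30 16 17
f 30 17 18



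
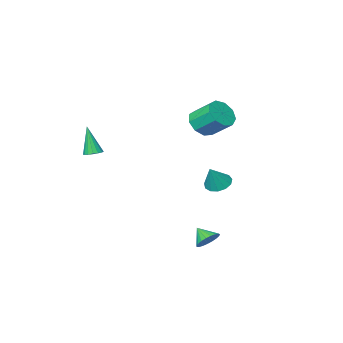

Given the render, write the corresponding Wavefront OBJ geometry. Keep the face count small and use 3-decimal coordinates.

v -2.879 -0.206 1.964
v -2.29 -0.507 2.632
v -2.812 0.625 3.603
v -3.401 0.926 2.936
v -2.001 -0.062 2.269
v -2.523 1.069 3.24
v -2.123 0.315 1.763
v -2.645 1.447 2.734
v -2.599 0.449 1.351
v -3.121 1.581 2.322
v -3.206 0.277 1.227
v -3.727 1.408 2.198
v -3.66 -0.122 1.447
v -4.181 1.01 2.418
v -3.748 -0.56 1.91
v -4.27 0.572 2.881
v -3.43 -0.832 2.398
v -3.952 0.3 3.369
v -2.855 -0.811 2.683
v -3.376 0.321 3.654
v -1.815 3.071 -0.929
v -1.214 3.292 -1.319
v -1.145 3.329 0.249
v -1.451 3.637 -1.26
v -1.803 3.802 -1.096
v -2.159 3.735 -0.879
v -2.406 3.458 -0.678
v -2.466 3.057 -0.556
v -2.318 2.661 -0.554
v -2.011 2.395 -0.67
v -1.642 2.344 -0.869
v -1.327 2.523 -1.087
v -1.168 2.877 -1.255
v 1.858 -3.328 -0.285
v 2.209 -3.728 -0.427
v 1.922 -3.892 1.465
v 2.365 -3.525 -0.367
v 2.406 -3.277 -0.288
v 2.321 -3.041 -0.209
v 2.13 -2.87 -0.148
v 1.877 -2.805 -0.117
v 1.619 -2.859 -0.126
v 1.417 -3.021 -0.17
v 1.315 -3.253 -0.241
v 1.338 -3.503 -0.323
v 1.48 -3.712 -0.395
v 1.709 -3.834 -0.443
v 1.972 -3.839 -0.454
v -0.484 4.271 -4.24
v 0.206 4.439 -4.242
v -0.296 3.509 -3.62
v 0.105 4.598 -4.015
v -0.097 4.701 -3.827
v -0.367 4.73 -3.71
v -0.657 4.679 -3.685
v -0.917 4.558 -3.755
v -1.102 4.387 -3.91
v -1.18 4.196 -4.121
v -1.138 4.019 -4.353
v -0.982 3.884 -4.565
v -0.741 3.817 -4.721
v -0.455 3.828 -4.794
v -0.174 3.916 -4.771
v 0.053 4.065 -4.656
v 0.188 4.25 -4.469
f 2 1 5
f 2 5 3
f 3 5 6
f 3 6 4
f 5 1 7
f 5 7 6
f 6 7 8
f 6 8 4
f 7 1 9
f 7 9 8
f 8 9 10
f 8 10 4
f 9 1 11
f 9 11 10
f 10 11 12
f 10 12 4
f 11 1 13
f 11 13 12
f 12 13 14
f 12 14 4
f 13 1 15
f 13 15 14
f 14 15 16
f 14 16 4
f 15 1 17
f 15 17 16
f 16 17 18
f 16 18 4
f 17 1 19
f 17 19 18
f 18 19 20
f 18 20 4
f 19 1 2
f 19 2 20
f 20 2 3
f 20 3 4
f 22 21 24
f 22 24 23
f 24 21 25
f 24 25 23
f 25 21 26
f 25 26 23
f 26 21 27
f 26 27 23
f 27 21 28
f 27 28 23
f 28 21 29
f 28 29 23
f 29 21 30
f 29 30 23
f 30 21 31
f 30 31 23
f 31 21 32
f 31 32 23
f 32 21 33
f 32 33 23
f 33 21 22
f 33 22 23
f 35 34 37
f 35 37 36
f 37 34 38
f 37 38 36
f 38 34 39
f 38 39 36
f 39 34 40
f 39 40 36
f 40 34 41
f 40 41 36
f 41 34 42
f 41 42 36
f 42 34 43
f 42 43 36
f 43 34 44
f 43 44 36
f 44 34 45
f 44 45 36
f 45 34 46
f 45 46 36
f 46 34 47
f 46 47 36
f 47 34 48
f 47 48 36
f 48 34 35
f 48 35 36
f 50 49 52
f 50 52 51
f 52 49 53
f 52 53 51
f 53 49 54
f 53 54 51
f 54 49 55
f 54 55 51
f 55 49 56
f 55 56 51
f 56 49 57
f 56 57 51
f 57 49 58
f 57 58 51
f 58 49 59
f 58 59 51
f 59 49 60
f 59 60 51
f 60 49 61
f 60 61 51
f 61 49 62
f 61 62 51
f 62 49 63
f 62 63 51
f 63 49 64
f 63 64 51
f 64 49 65
f 64 65 51
f 65 49 50
f 65 50 51



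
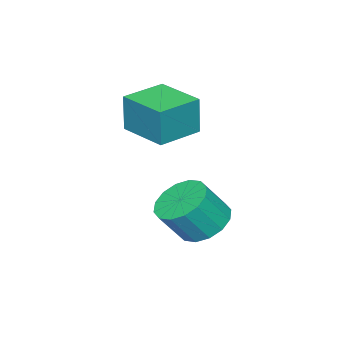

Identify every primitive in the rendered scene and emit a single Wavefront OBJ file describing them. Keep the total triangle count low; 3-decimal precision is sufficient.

v 0.197 1.151 0.014
v 0.912 1.816 -0.151
v 1.618 1.353 1.04
v 0.903 0.689 1.206
v 0.571 2.059 0.145
v 1.277 1.596 1.336
v 0.13 2.058 0.406
v 0.836 1.595 1.597
v -0.293 1.815 0.562
v 0.413 1.352 1.754
v -0.585 1.393 0.572
v 0.121 0.931 1.763
v -0.667 0.907 0.432
v 0.039 0.445 1.623
v -0.518 0.487 0.18
v 0.188 0.024 1.371
v -0.177 0.244 -0.116
v 0.529 -0.219 1.075
v 0.264 0.245 -0.377
v 0.97 -0.218 0.814
v 0.687 0.488 -0.534
v 1.393 0.025 0.658
v 0.979 0.909 -0.543
v 1.685 0.447 0.648
v 1.061 1.395 -0.403
v 1.767 0.933 0.788
v -1.547 -1.698 3.266
v -1.476 -1.673 4.754
v -1.114 0.048 3.215
v -1.043 0.074 4.703
v 0.043 -2.094 3.197
v 0.114 -2.068 4.685
v 0.476 -0.347 3.146
v 0.547 -0.322 4.634
f 2 1 5
f 2 5 3
f 3 5 6
f 3 6 4
f 5 1 7
f 5 7 6
f 6 7 8
f 6 8 4
f 7 1 9
f 7 9 8
f 8 9 10
f 8 10 4
f 9 1 11
f 9 11 10
f 10 11 12
f 10 12 4
f 11 1 13
f 11 13 12
f 12 13 14
f 12 14 4
f 13 1 15
f 13 15 14
f 14 15 16
f 14 16 4
f 15 1 17
f 15 17 16
f 16 17 18
f 16 18 4
f 17 1 19
f 17 19 18
f 18 19 20
f 18 20 4
f 19 1 21
f 19 21 20
f 20 21 22
f 20 22 4
f 21 1 23
f 21 23 22
f 22 23 24
f 22 24 4
f 23 1 25
f 23 25 24
f 24 25 26
f 24 26 4
f 25 1 2
f 25 2 26
f 26 2 3
f 26 3 4
f 28 30 27
f 31 28 27
f 27 30 29
f 29 31 27
f 28 34 30
f 32 28 31
f 32 34 28
f 30 34 29
f 33 31 29
f 29 34 33
f 33 32 31
f 34 32 33



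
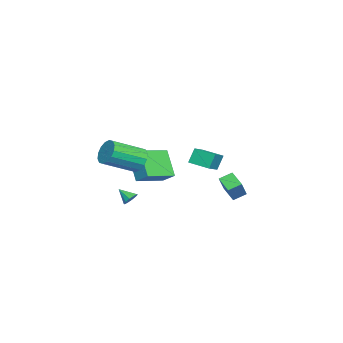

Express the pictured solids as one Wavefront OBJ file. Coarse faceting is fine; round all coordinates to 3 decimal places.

v -2.322 -3.088 -3.504
v -3.411 -3.773 -1.869
v -3.892 -1.766 -3.995
v -4.98 -2.451 -2.361
v -1.84 -2.269 -2.839
v -2.928 -2.954 -1.205
v -3.409 -0.947 -3.331
v -4.498 -1.632 -1.696
v 3.585 -2.097 -2.419
v 3.855 -1.863 -2.028
v 3.335 -2.843 -1.801
v 3.547 -1.752 -2.018
v 3.253 -1.773 -2.162
v 3.087 -1.918 -2.404
v 3.11 -2.131 -2.652
v 3.315 -2.331 -2.81
v 3.623 -2.442 -2.82
v 3.917 -2.421 -2.676
v 4.083 -2.277 -2.434
v 4.06 -2.064 -2.186
v -1.678 0.69 -1.505
v -2.067 0.987 -0.52
v -1.284 1.981 -1.739
v -1.673 2.278 -0.753
v -0.467 0.422 -0.947
v -0.856 0.719 0.039
v -0.073 1.713 -1.18
v -0.462 2.01 -0.195
v 2.883 -1.775 0.376
v 3.62 -1.548 -0.069
v 4.694 -3.178 0.88
v 3.957 -3.405 1.324
v 3.638 -1.308 0.324
v 4.713 -2.937 1.272
v 3.454 -1.192 0.73
v 4.529 -2.822 1.678
v 3.117 -1.233 1.042
v 4.192 -2.863 1.99
v 2.717 -1.419 1.175
v 3.792 -3.049 2.123
v 2.362 -1.701 1.094
v 3.436 -3.33 2.042
v 2.146 -2.002 0.82
v 3.22 -3.632 1.769
v 2.127 -2.243 0.428
v 3.202 -3.872 1.376
v 2.311 -2.358 0.022
v 3.386 -3.988 0.97
v 2.648 -2.317 -0.29
v 3.723 -3.947 0.658
v 3.048 -2.131 -0.423
v 4.123 -3.761 0.525
v 3.404 -1.85 -0.342
v 4.478 -3.479 0.606
v -2.992 2.106 -3.993
v -1.757 1.999 -2.674
v -3.36 2.846 -3.588
v -2.126 2.739 -2.269
v -2.294 2.781 -4.591
v -1.06 2.674 -3.272
v -2.663 3.521 -4.186
v -1.428 3.414 -2.867
f 2 4 1
f 5 2 1
f 1 4 3
f 3 5 1
f 2 8 4
f 6 2 5
f 6 8 2
f 4 8 3
f 7 5 3
f 3 8 7
f 7 6 5
f 8 6 7
f 10 9 12
f 10 12 11
f 12 9 13
f 12 13 11
f 13 9 14
f 13 14 11
f 14 9 15
f 14 15 11
f 15 9 16
f 15 16 11
f 16 9 17
f 16 17 11
f 17 9 18
f 17 18 11
f 18 9 19
f 18 19 11
f 19 9 20
f 19 20 11
f 20 9 10
f 20 10 11
f 22 24 21
f 25 22 21
f 21 24 23
f 23 25 21
f 22 28 24
f 26 22 25
f 26 28 22
f 24 28 23
f 27 25 23
f 23 28 27
f 27 26 25
f 28 26 27
f 30 29 33
f 30 33 31
f 31 33 34
f 31 34 32
f 33 29 35
f 33 35 34
f 34 35 36
f 34 36 32
f 35 29 37
f 35 37 36
f 36 37 38
f 36 38 32
f 37 29 39
f 37 39 38
f 38 39 40
f 38 40 32
f 39 29 41
f 39 41 40
f 40 41 42
f 40 42 32
f 41 29 43
f 41 43 42
f 42 43 44
f 42 44 32
f 43 29 45
f 43 45 44
f 44 45 46
f 44 46 32
f 45 29 47
f 45 47 46
f 46 47 48
f 46 48 32
f 47 29 49
f 47 49 48
f 48 49 50
f 48 50 32
f 49 29 51
f 49 51 50
f 50 51 52
f 50 52 32
f 51 29 53
f 51 53 52
f 52 53 54
f 52 54 32
f 53 29 30
f 53 30 54
f 54 30 31
f 54 31 32
f 56 58 55
f 59 56 55
f 55 58 57
f 57 59 55
f 56 62 58
f 60 56 59
f 60 62 56
f 58 62 57
f 61 59 57
f 57 62 61
f 61 60 59
f 62 60 61



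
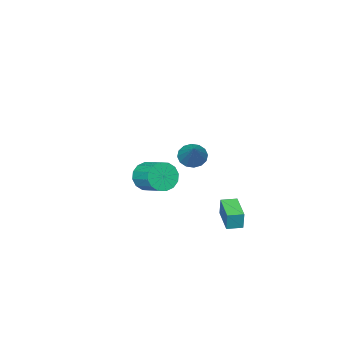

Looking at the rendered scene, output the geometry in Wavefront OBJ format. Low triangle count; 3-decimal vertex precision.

v -0.172 2.87 3.28
v 0.447 2.318 3.241
v 0.932 4.01 4.64
v 0.533 2.603 2.932
v 0.43 2.96 2.716
v 0.166 3.293 2.651
v -0.188 3.513 2.755
v -0.538 3.56 2.999
v -0.79 3.422 3.319
v -0.876 3.137 3.628
v -0.774 2.78 3.844
v -0.51 2.447 3.909
v -0.156 2.228 3.805
v 0.195 2.18 3.56
v -4.136 -4.528 -2.69
v -3.467 -4.3 -3.506
v -3.174 -2.725 -2.827
v -3.844 -2.952 -2.01
v -3.97 -4.131 -3.68
v -3.678 -2.556 -3.001
v -4.518 -4.069 -3.589
v -4.226 -2.493 -2.91
v -4.964 -4.129 -3.257
v -4.672 -2.554 -2.578
v -5.188 -4.296 -2.773
v -4.895 -2.721 -2.094
v -5.13 -4.526 -2.266
v -4.837 -2.951 -1.587
v -4.806 -4.755 -1.873
v -4.513 -3.18 -1.194
v -4.302 -4.924 -1.699
v -4.01 -3.349 -1.02
v -3.754 -4.987 -1.79
v -3.462 -3.411 -1.111
v -3.308 -4.926 -2.122
v -3.016 -3.351 -1.443
v -3.085 -4.759 -2.606
v -2.792 -3.184 -1.927
v -3.143 -4.529 -3.113
v -2.85 -2.954 -2.434
v -2.97 2.329 -2.602
v -2.863 2.49 -1.427
v -3.757 2.878 -2.605
v -3.65 3.039 -1.431
v -1.97 3.761 -2.889
v -1.863 3.922 -1.715
v -2.757 4.31 -2.893
v -2.65 4.471 -1.718
f 2 1 4
f 2 4 3
f 4 1 5
f 4 5 3
f 5 1 6
f 5 6 3
f 6 1 7
f 6 7 3
f 7 1 8
f 7 8 3
f 8 1 9
f 8 9 3
f 9 1 10
f 9 10 3
f 10 1 11
f 10 11 3
f 11 1 12
f 11 12 3
f 12 1 13
f 12 13 3
f 13 1 14
f 13 14 3
f 14 1 2
f 14 2 3
f 16 15 19
f 16 19 17
f 17 19 20
f 17 20 18
f 19 15 21
f 19 21 20
f 20 21 22
f 20 22 18
f 21 15 23
f 21 23 22
f 22 23 24
f 22 24 18
f 23 15 25
f 23 25 24
f 24 25 26
f 24 26 18
f 25 15 27
f 25 27 26
f 26 27 28
f 26 28 18
f 27 15 29
f 27 29 28
f 28 29 30
f 28 30 18
f 29 15 31
f 29 31 30
f 30 31 32
f 30 32 18
f 31 15 33
f 31 33 32
f 32 33 34
f 32 34 18
f 33 15 35
f 33 35 34
f 34 35 36
f 34 36 18
f 35 15 37
f 35 37 36
f 36 37 38
f 36 38 18
f 37 15 39
f 37 39 38
f 38 39 40
f 38 40 18
f 39 15 16
f 39 16 40
f 40 16 17
f 40 17 18
f 42 44 41
f 45 42 41
f 41 44 43
f 43 45 41
f 42 48 44
f 46 42 45
f 46 48 42
f 44 48 43
f 47 45 43
f 43 48 47
f 47 46 45
f 48 46 47



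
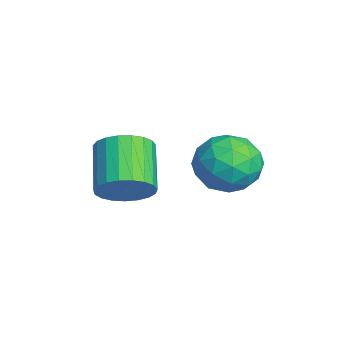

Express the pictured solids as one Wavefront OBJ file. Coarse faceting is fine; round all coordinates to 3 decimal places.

v 2.487 0.083 -4.148
v 3.019 -0.167 -3.339
v 1.426 -0.013 -2.243
v 0.893 0.237 -3.052
v 3.056 0.247 -3.343
v 1.463 0.401 -2.247
v 2.995 0.633 -3.486
v 1.402 0.787 -2.389
v 2.846 0.924 -3.743
v 1.253 1.077 -2.647
v 2.635 1.069 -4.07
v 1.042 1.223 -2.974
v 2.398 1.044 -4.411
v 0.805 1.198 -3.315
v 2.177 0.853 -4.707
v 0.583 1.006 -3.61
v 2.009 0.528 -4.905
v 0.415 0.682 -3.809
v 1.923 0.127 -4.973
v 0.33 0.281 -3.877
v 1.935 -0.282 -4.898
v 0.342 -0.128 -3.802
v 2.043 -0.628 -4.694
v 0.449 -0.474 -3.597
v 2.227 -0.85 -4.395
v 0.634 -0.697 -3.299
v 2.456 -0.912 -4.053
v 0.863 -0.758 -2.957
v 2.69 -0.801 -3.728
v 1.097 -0.648 -2.632
v 2.889 -0.538 -3.476
v 1.296 -0.384 -2.379
v 2.256 3.762 -2.312
v 3.347 3.738 -1.843
v 2.853 2.642 -3.757
v 3.944 2.618 -3.288
v 3.049 2.063 -2.739
v 2.68 2.754 -1.846
v 3.52 3.626 -3.754
v 3.151 4.317 -2.861
v 4.128 3.653 -2.734
v 3.837 2.688 -2.106
v 2.363 3.692 -3.494
v 2.072 2.727 -2.866
v 2.749 3.848 -1.951
v 3.451 2.532 -3.649
v 2.925 2.206 -3.326
v 3.566 2.192 -3.051
v 2.357 3.27 -1.952
v 2.999 3.256 -1.676
v 2.823 2.271 -2.203
v 3.201 3.124 -3.924
v 3.843 3.11 -3.648
v 2.634 4.188 -2.549
v 3.275 4.174 -2.274
v 3.377 4.109 -3.397
v 3.85 3.784 -2.199
v 4.201 3.126 -3.048
v 3.951 3.718 -3.322
v 3.735 4.125 -2.797
v 3.679 3.217 -1.83
v 4.029 2.559 -2.679
v 3.503 2.232 -2.356
v 3.287 2.639 -1.831
v 4.138 3.167 -2.354
v 2.171 3.821 -2.921
v 2.521 3.163 -3.77
v 2.913 3.741 -3.769
v 2.697 4.148 -3.244
v 1.999 3.254 -2.552
v 2.35 2.596 -3.401
v 2.465 2.255 -2.803
v 2.249 2.662 -2.278
v 2.062 3.213 -3.246
f 2 1 5
f 2 5 3
f 3 5 6
f 3 6 4
f 5 1 7
f 5 7 6
f 6 7 8
f 6 8 4
f 7 1 9
f 7 9 8
f 8 9 10
f 8 10 4
f 9 1 11
f 9 11 10
f 10 11 12
f 10 12 4
f 11 1 13
f 11 13 12
f 12 13 14
f 12 14 4
f 13 1 15
f 13 15 14
f 14 15 16
f 14 16 4
f 15 1 17
f 15 17 16
f 16 17 18
f 16 18 4
f 17 1 19
f 17 19 18
f 18 19 20
f 18 20 4
f 19 1 21
f 19 21 20
f 20 21 22
f 20 22 4
f 21 1 23
f 21 23 22
f 22 23 24
f 22 24 4
f 23 1 25
f 23 25 24
f 24 25 26
f 24 26 4
f 25 1 27
f 25 27 26
f 26 27 28
f 26 28 4
f 27 1 29
f 27 29 28
f 28 29 30
f 28 30 4
f 29 1 31
f 29 31 30
f 30 31 32
f 30 32 4
f 31 1 2
f 31 2 32
f 32 2 3
f 32 3 4
f 33 70 49
f 70 44 73
f 49 73 38
f 70 73 49
f 33 49 45
f 49 38 50
f 45 50 34
f 49 50 45
f 33 45 54
f 45 34 55
f 54 55 40
f 45 55 54
f 33 54 66
f 54 40 69
f 66 69 43
f 54 69 66
f 33 66 70
f 66 43 74
f 70 74 44
f 66 74 70
f 34 50 61
f 50 38 64
f 61 64 42
f 50 64 61
f 38 73 51
f 73 44 72
f 51 72 37
f 73 72 51
f 44 74 71
f 74 43 67
f 71 67 35
f 74 67 71
f 43 69 68
f 69 40 56
f 68 56 39
f 69 56 68
f 40 55 60
f 55 34 57
f 60 57 41
f 55 57 60
f 36 62 48
f 62 42 63
f 48 63 37
f 62 63 48
f 36 48 46
f 48 37 47
f 46 47 35
f 48 47 46
f 36 46 53
f 46 35 52
f 53 52 39
f 46 52 53
f 36 53 58
f 53 39 59
f 58 59 41
f 53 59 58
f 36 58 62
f 58 41 65
f 62 65 42
f 58 65 62
f 37 63 51
f 63 42 64
f 51 64 38
f 63 64 51
f 35 47 71
f 47 37 72
f 71 72 44
f 47 72 71
f 39 52 68
f 52 35 67
f 68 67 43
f 52 67 68
f 41 59 60
f 59 39 56
f 60 56 40
f 59 56 60
f 42 65 61
f 65 41 57
f 61 57 34
f 65 57 61



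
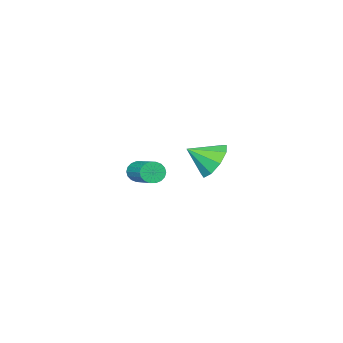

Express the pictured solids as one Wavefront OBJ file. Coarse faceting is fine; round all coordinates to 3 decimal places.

v -1.89 2.383 3.613
v -1.193 2.544 2.872
v -0.93 1.697 4.367
v -1.179 3.074 3.335
v -1.497 3.281 3.929
v -2 3.067 4.374
v -2.451 2.533 4.464
v -2.639 1.929 4.155
v -2.477 1.537 3.592
v -2.041 1.54 3.04
v -1.533 1.938 2.755
v -2.528 -3.828 0.234
v -2.305 -4.137 0.722
v -1.689 -2.281 1.615
v -1.912 -1.972 1.126
v -2.088 -4.127 0.552
v -1.472 -2.271 1.445
v -1.958 -4.058 0.318
v -1.342 -2.202 1.211
v -1.942 -3.943 0.068
v -1.326 -2.087 0.961
v -2.041 -3.805 -0.15
v -1.425 -1.949 0.743
v -2.237 -3.672 -0.291
v -1.621 -1.816 0.602
v -2.491 -3.57 -0.329
v -1.875 -1.714 0.564
v -2.751 -3.519 -0.255
v -2.135 -1.663 0.638
v -2.968 -3.529 -0.085
v -2.352 -1.673 0.808
v -3.098 -3.598 0.149
v -2.482 -1.742 1.042
v -3.114 -3.713 0.399
v -2.498 -1.857 1.292
v -3.015 -3.851 0.617
v -2.399 -1.995 1.51
v -2.819 -3.984 0.758
v -2.203 -2.128 1.651
v -2.565 -4.086 0.796
v -1.949 -2.23 1.689
f 2 1 4
f 2 4 3
f 4 1 5
f 4 5 3
f 5 1 6
f 5 6 3
f 6 1 7
f 6 7 3
f 7 1 8
f 7 8 3
f 8 1 9
f 8 9 3
f 9 1 10
f 9 10 3
f 10 1 11
f 10 11 3
f 11 1 2
f 11 2 3
f 13 12 16
f 13 16 14
f 14 16 17
f 14 17 15
f 16 12 18
f 16 18 17
f 17 18 19
f 17 19 15
f 18 12 20
f 18 20 19
f 19 20 21
f 19 21 15
f 20 12 22
f 20 22 21
f 21 22 23
f 21 23 15
f 22 12 24
f 22 24 23
f 23 24 25
f 23 25 15
f 24 12 26
f 24 26 25
f 25 26 27
f 25 27 15
f 26 12 28
f 26 28 27
f 27 28 29
f 27 29 15
f 28 12 30
f 28 30 29
f 29 30 31
f 29 31 15
f 30 12 32
f 30 32 31
f 31 32 33
f 31 33 15
f 32 12 34
f 32 34 33
f 33 34 35
f 33 35 15
f 34 12 36
f 34 36 35
f 35 36 37
f 35 37 15
f 36 12 38
f 36 38 37
f 37 38 39
f 37 39 15
f 38 12 40
f 38 40 39
f 39 40 41
f 39 41 15
f 40 12 13
f 40 13 41
f 41 13 14
f 41 14 15



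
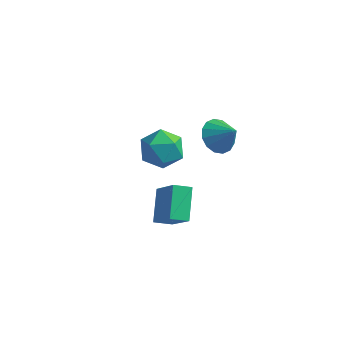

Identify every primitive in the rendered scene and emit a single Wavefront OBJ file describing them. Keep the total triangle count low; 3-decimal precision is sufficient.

v 0.739 -0.571 -1.571
v 1.486 -0.168 -0.932
v 1.954 -1.052 -2.688
v 2.701 -0.649 -2.049
v 2.163 -1.516 -1.756
v 1.412 -1.219 -1.066
v 2.028 -0.001 -2.554
v 1.277 0.296 -1.864
v 2.282 0.184 -1.54
v 2.366 -0.752 -1.047
v 1.074 -0.468 -2.573
v 1.158 -1.404 -2.08
v 3.465 1.53 -2.298
v 4.085 1.374 -2.931
v 4.355 1.35 -1.382
v 4.101 1.834 -2.857
v 3.948 2.212 -2.633
v 3.664 2.408 -2.319
v 3.328 2.368 -1.999
v 3.028 2.104 -1.76
v 2.845 1.687 -1.664
v 2.828 1.227 -1.739
v 2.982 0.849 -1.963
v 3.265 0.653 -2.277
v 3.602 0.692 -2.596
v 3.902 0.956 -2.836
v 3.379 -3.527 -3.603
v 2.697 -3.926 -3.317
v 3.007 -2.247 -2.7
v 2.325 -2.646 -2.415
v 4.415 -4.254 -2.145
v 3.733 -4.653 -1.86
v 4.043 -2.974 -1.243
v 3.361 -3.373 -0.957
f 1 12 6
f 1 6 2
f 1 2 8
f 1 8 11
f 1 11 12
f 2 6 10
f 6 12 5
f 12 11 3
f 11 8 7
f 8 2 9
f 4 10 5
f 4 5 3
f 4 3 7
f 4 7 9
f 4 9 10
f 5 10 6
f 3 5 12
f 7 3 11
f 9 7 8
f 10 9 2
f 14 13 16
f 14 16 15
f 16 13 17
f 16 17 15
f 17 13 18
f 17 18 15
f 18 13 19
f 18 19 15
f 19 13 20
f 19 20 15
f 20 13 21
f 20 21 15
f 21 13 22
f 21 22 15
f 22 13 23
f 22 23 15
f 23 13 24
f 23 24 15
f 24 13 25
f 24 25 15
f 25 13 26
f 25 26 15
f 26 13 14
f 26 14 15
f 28 30 27
f 31 28 27
f 27 30 29
f 29 31 27
f 28 34 30
f 32 28 31
f 32 34 28
f 30 34 29
f 33 31 29
f 29 34 33
f 33 32 31
f 34 32 33



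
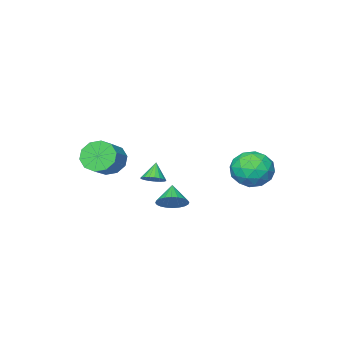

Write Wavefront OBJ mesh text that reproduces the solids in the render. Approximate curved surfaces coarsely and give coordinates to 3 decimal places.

v -1.074 3.093 -1.098
v -0.575 2.754 -1.985
v -2.605 2.666 -1.795
v -2.106 2.327 -2.682
v -1.996 1.783 -1.764
v -1.05 2.047 -1.334
v -2.13 3.373 -2.446
v -1.184 3.637 -2.016
v -1.228 2.927 -2.819
v -1.146 1.945 -2.397
v -2.034 3.475 -1.383
v -1.952 2.493 -0.961
v -0.69 2.961 -1.48
v -2.49 2.459 -2.3
v -2.425 2.139 -1.76
v -2.132 1.94 -2.282
v -0.969 2.546 -1.097
v -0.676 2.346 -1.619
v -1.512 1.775 -1.489
v -2.504 3.074 -2.161
v -2.211 2.874 -2.683
v -1.048 3.48 -1.498
v -0.755 3.281 -2.02
v -1.668 3.645 -2.291
v -0.781 2.864 -2.492
v -1.681 2.612 -2.901
v -1.694 3.227 -2.763
v -1.138 3.383 -2.51
v -0.732 2.286 -2.244
v -1.632 2.035 -2.653
v -1.568 1.715 -2.114
v -1.012 1.87 -1.861
v -1.116 2.388 -2.734
v -1.548 3.385 -1.127
v -2.448 3.134 -1.536
v -2.168 3.55 -1.919
v -1.612 3.705 -1.666
v -1.499 2.808 -0.879
v -2.399 2.556 -1.288
v -2.042 2.037 -1.27
v -1.486 2.193 -1.017
v -2.064 3.032 -1.046
v 2.01 -2.928 -2.141
v 2.533 -3.606 -2.418
v 3.552 -3.09 -1.756
v 3.03 -2.412 -1.479
v 2.569 -3.197 -2.793
v 3.589 -2.681 -2.131
v 2.392 -2.685 -2.919
v 3.412 -2.169 -2.257
v 2.069 -2.265 -2.747
v 3.088 -1.75 -2.086
v 1.724 -2.099 -2.344
v 2.743 -1.584 -1.683
v 1.488 -2.25 -1.864
v 2.507 -1.734 -1.202
v 1.451 -2.659 -1.489
v 2.471 -2.143 -0.827
v 1.628 -3.171 -1.363
v 2.648 -2.655 -0.701
v 1.952 -3.59 -1.534
v 2.971 -3.075 -0.873
v 2.297 -3.756 -1.937
v 3.316 -3.241 -1.276
v 1.021 -0.981 -3.026
v 1.446 -1.385 -2.963
v 0.559 -1.339 -2.214
v 1.533 -1.198 -2.83
v 1.532 -0.973 -2.732
v 1.442 -0.75 -2.684
v 1.28 -0.566 -2.695
v 1.072 -0.455 -2.764
v 0.856 -0.434 -2.878
v 0.668 -0.508 -3.017
v 0.541 -0.663 -3.158
v 0.497 -0.874 -3.276
v 0.544 -1.103 -3.351
v 0.672 -1.31 -3.369
v 0.862 -1.461 -3.329
v 1.078 -1.529 -3.235
v 1.285 -1.502 -3.106
v 2.577 2.205 -2.899
v 3.095 2.337 -2.402
v 2.063 1.595 -2.201
v 2.913 2.549 -2.35
v 2.68 2.71 -2.382
v 2.431 2.793 -2.492
v 2.204 2.787 -2.664
v 2.034 2.693 -2.872
v 1.947 2.524 -3.084
v 1.955 2.307 -3.268
v 2.058 2.074 -3.396
v 2.24 1.861 -3.448
v 2.473 1.701 -3.416
v 2.722 1.617 -3.306
v 2.949 1.623 -3.134
v 3.119 1.718 -2.926
v 3.207 1.887 -2.714
v 3.199 2.104 -2.53
f 1 38 17
f 38 12 41
f 17 41 6
f 38 41 17
f 1 17 13
f 17 6 18
f 13 18 2
f 17 18 13
f 1 13 22
f 13 2 23
f 22 23 8
f 13 23 22
f 1 22 34
f 22 8 37
f 34 37 11
f 22 37 34
f 1 34 38
f 34 11 42
f 38 42 12
f 34 42 38
f 2 18 29
f 18 6 32
f 29 32 10
f 18 32 29
f 6 41 19
f 41 12 40
f 19 40 5
f 41 40 19
f 12 42 39
f 42 11 35
f 39 35 3
f 42 35 39
f 11 37 36
f 37 8 24
f 36 24 7
f 37 24 36
f 8 23 28
f 23 2 25
f 28 25 9
f 23 25 28
f 4 30 16
f 30 10 31
f 16 31 5
f 30 31 16
f 4 16 14
f 16 5 15
f 14 15 3
f 16 15 14
f 4 14 21
f 14 3 20
f 21 20 7
f 14 20 21
f 4 21 26
f 21 7 27
f 26 27 9
f 21 27 26
f 4 26 30
f 26 9 33
f 30 33 10
f 26 33 30
f 5 31 19
f 31 10 32
f 19 32 6
f 31 32 19
f 3 15 39
f 15 5 40
f 39 40 12
f 15 40 39
f 7 20 36
f 20 3 35
f 36 35 11
f 20 35 36
f 9 27 28
f 27 7 24
f 28 24 8
f 27 24 28
f 10 33 29
f 33 9 25
f 29 25 2
f 33 25 29
f 44 43 47
f 44 47 45
f 45 47 48
f 45 48 46
f 47 43 49
f 47 49 48
f 48 49 50
f 48 50 46
f 49 43 51
f 49 51 50
f 50 51 52
f 50 52 46
f 51 43 53
f 51 53 52
f 52 53 54
f 52 54 46
f 53 43 55
f 53 55 54
f 54 55 56
f 54 56 46
f 55 43 57
f 55 57 56
f 56 57 58
f 56 58 46
f 57 43 59
f 57 59 58
f 58 59 60
f 58 60 46
f 59 43 61
f 59 61 60
f 60 61 62
f 60 62 46
f 61 43 63
f 61 63 62
f 62 63 64
f 62 64 46
f 63 43 44
f 63 44 64
f 64 44 45
f 64 45 46
f 66 65 68
f 66 68 67
f 68 65 69
f 68 69 67
f 69 65 70
f 69 70 67
f 70 65 71
f 70 71 67
f 71 65 72
f 71 72 67
f 72 65 73
f 72 73 67
f 73 65 74
f 73 74 67
f 74 65 75
f 74 75 67
f 75 65 76
f 75 76 67
f 76 65 77
f 76 77 67
f 77 65 78
f 77 78 67
f 78 65 79
f 78 79 67
f 79 65 80
f 79 80 67
f 80 65 81
f 80 81 67
f 81 65 66
f 81 66 67
f 83 82 85
f 83 85 84
f 85 82 86
f 85 86 84
f 86 82 87
f 86 87 84
f 87 82 88
f 87 88 84
f 88 82 89
f 88 89 84
f 89 82 90
f 89 90 84
f 90 82 91
f 90 91 84
f 91 82 92
f 91 92 84
f 92 82 93
f 92 93 84
f 93 82 94
f 93 94 84
f 94 82 95
f 94 95 84
f 95 82 96
f 95 96 84
f 96 82 97
f 96 97 84
f 97 82 98
f 97 98 84
f 98 82 99
f 98 99 84
f 99 82 83
f 99 83 84

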